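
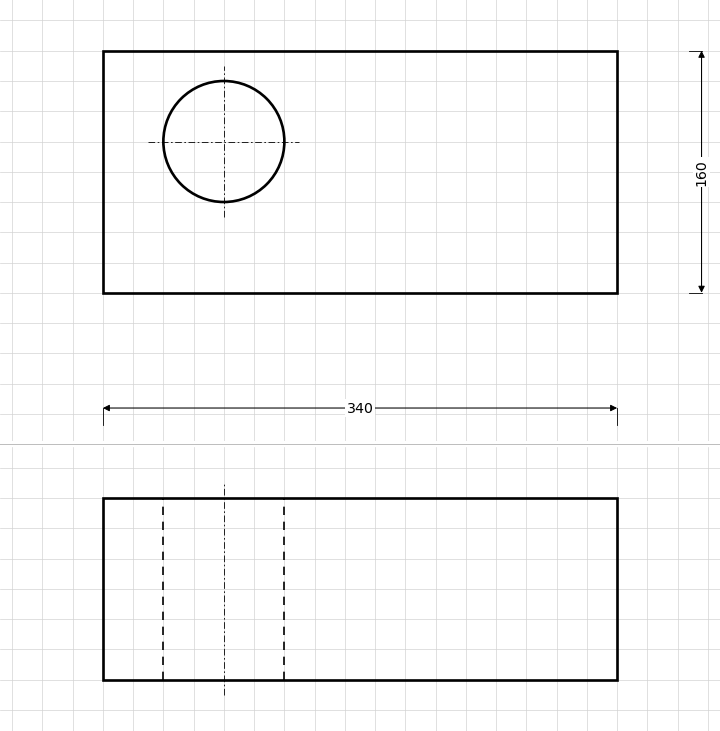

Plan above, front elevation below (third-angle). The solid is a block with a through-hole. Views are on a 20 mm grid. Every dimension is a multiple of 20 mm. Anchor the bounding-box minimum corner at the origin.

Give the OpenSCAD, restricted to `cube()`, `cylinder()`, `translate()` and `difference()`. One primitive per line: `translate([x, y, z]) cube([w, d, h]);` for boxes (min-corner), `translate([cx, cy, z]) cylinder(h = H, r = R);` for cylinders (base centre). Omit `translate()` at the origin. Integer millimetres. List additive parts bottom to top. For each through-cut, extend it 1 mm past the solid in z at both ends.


difference() {
  cube([340, 160, 120]);
  translate([80, 100, -1]) cylinder(h = 122, r = 40);
}


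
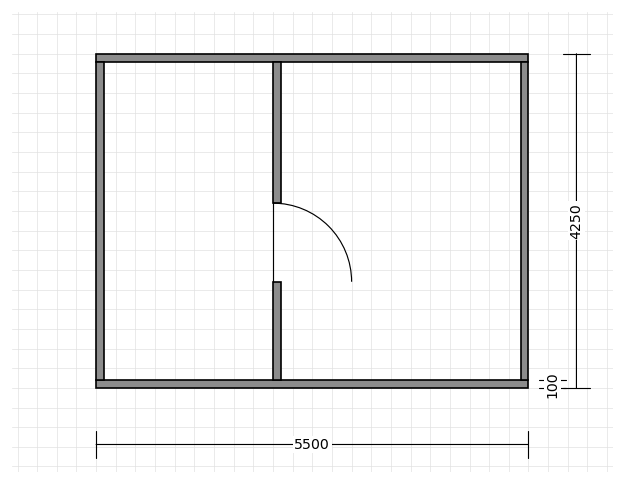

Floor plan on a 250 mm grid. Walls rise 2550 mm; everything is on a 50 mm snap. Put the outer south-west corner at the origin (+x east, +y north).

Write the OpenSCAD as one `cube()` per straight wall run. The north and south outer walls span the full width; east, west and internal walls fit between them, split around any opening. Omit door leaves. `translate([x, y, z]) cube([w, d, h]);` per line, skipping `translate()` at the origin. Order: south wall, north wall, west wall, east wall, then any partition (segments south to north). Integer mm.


cube([5500, 100, 2550]);
translate([0, 4150, 0]) cube([5500, 100, 2550]);
translate([0, 100, 0]) cube([100, 4050, 2550]);
translate([5400, 100, 0]) cube([100, 4050, 2550]);
translate([2250, 100, 0]) cube([100, 1250, 2550]);
translate([2250, 2350, 0]) cube([100, 1800, 2550]);


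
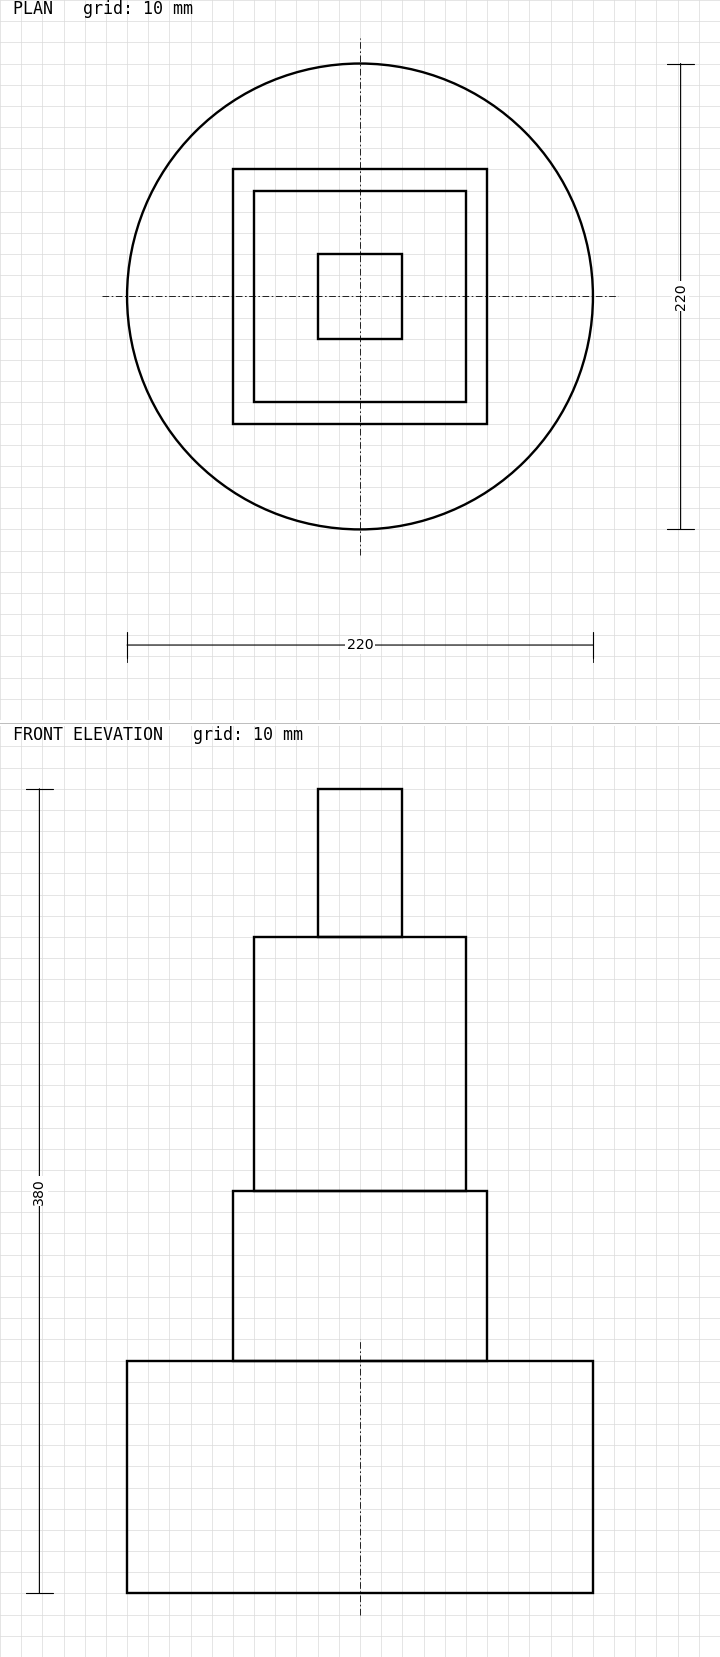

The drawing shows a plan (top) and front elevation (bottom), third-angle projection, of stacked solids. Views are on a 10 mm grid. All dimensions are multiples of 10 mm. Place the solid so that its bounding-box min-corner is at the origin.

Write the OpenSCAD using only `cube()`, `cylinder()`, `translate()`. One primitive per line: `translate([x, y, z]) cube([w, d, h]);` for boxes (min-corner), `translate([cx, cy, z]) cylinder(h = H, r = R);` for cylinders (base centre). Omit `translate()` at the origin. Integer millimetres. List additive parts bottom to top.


translate([110, 110, 0]) cylinder(h = 110, r = 110);
translate([50, 50, 110]) cube([120, 120, 80]);
translate([60, 60, 190]) cube([100, 100, 120]);
translate([90, 90, 310]) cube([40, 40, 70]);


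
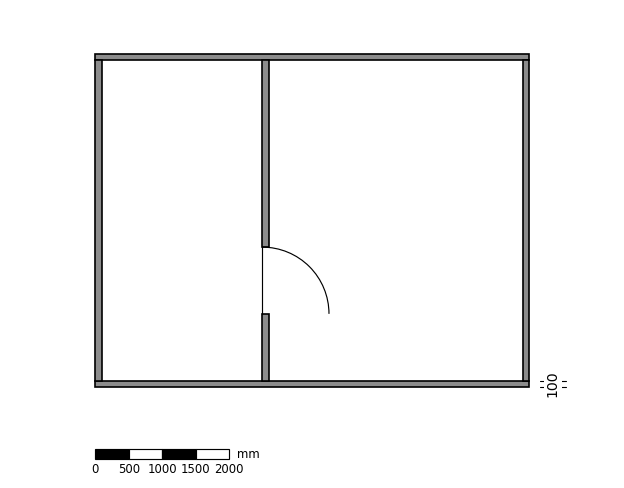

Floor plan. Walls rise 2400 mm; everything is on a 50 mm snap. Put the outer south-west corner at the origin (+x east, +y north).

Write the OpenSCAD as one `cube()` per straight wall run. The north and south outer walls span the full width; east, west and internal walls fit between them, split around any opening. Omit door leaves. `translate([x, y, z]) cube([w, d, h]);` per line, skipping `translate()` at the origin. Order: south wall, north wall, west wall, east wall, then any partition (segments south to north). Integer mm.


cube([6500, 100, 2400]);
translate([0, 4900, 0]) cube([6500, 100, 2400]);
translate([0, 100, 0]) cube([100, 4800, 2400]);
translate([6400, 100, 0]) cube([100, 4800, 2400]);
translate([2500, 100, 0]) cube([100, 1000, 2400]);
translate([2500, 2100, 0]) cube([100, 2800, 2400]);


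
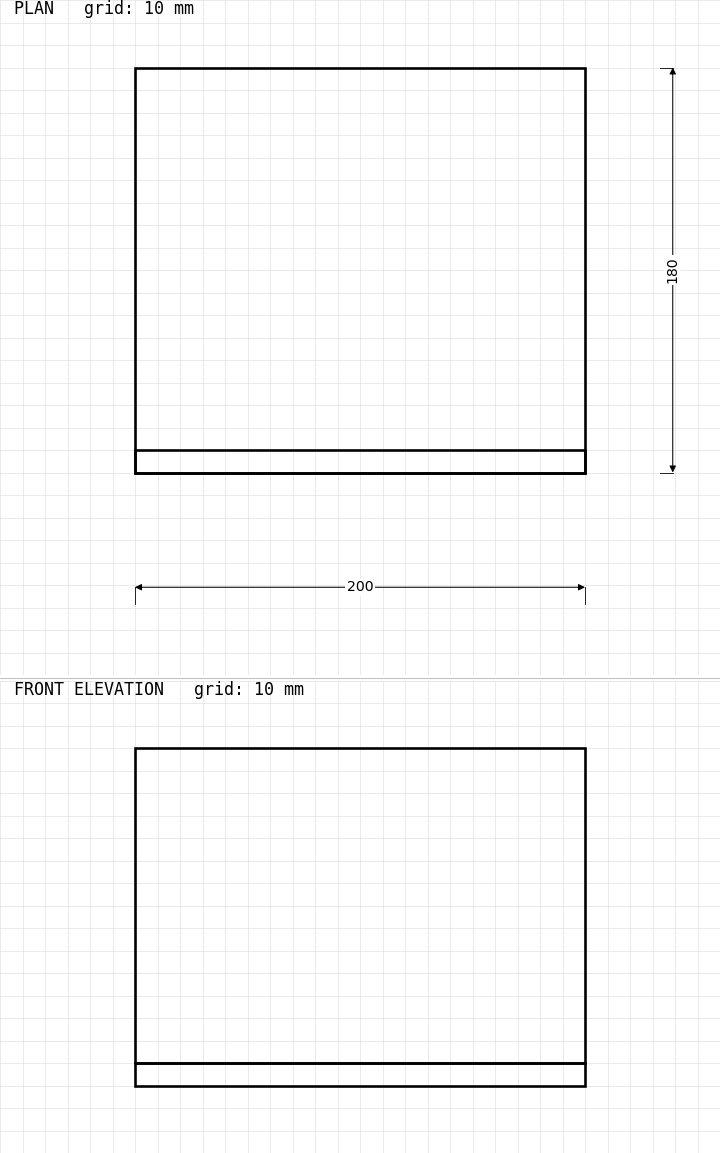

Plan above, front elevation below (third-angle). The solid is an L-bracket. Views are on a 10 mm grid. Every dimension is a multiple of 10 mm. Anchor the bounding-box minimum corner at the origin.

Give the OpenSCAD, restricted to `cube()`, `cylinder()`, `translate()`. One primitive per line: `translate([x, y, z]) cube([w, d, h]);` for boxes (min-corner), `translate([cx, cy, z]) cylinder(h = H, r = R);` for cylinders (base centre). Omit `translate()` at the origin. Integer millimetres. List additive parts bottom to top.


cube([200, 180, 10]);
translate([0, 0, 10]) cube([200, 10, 140]);


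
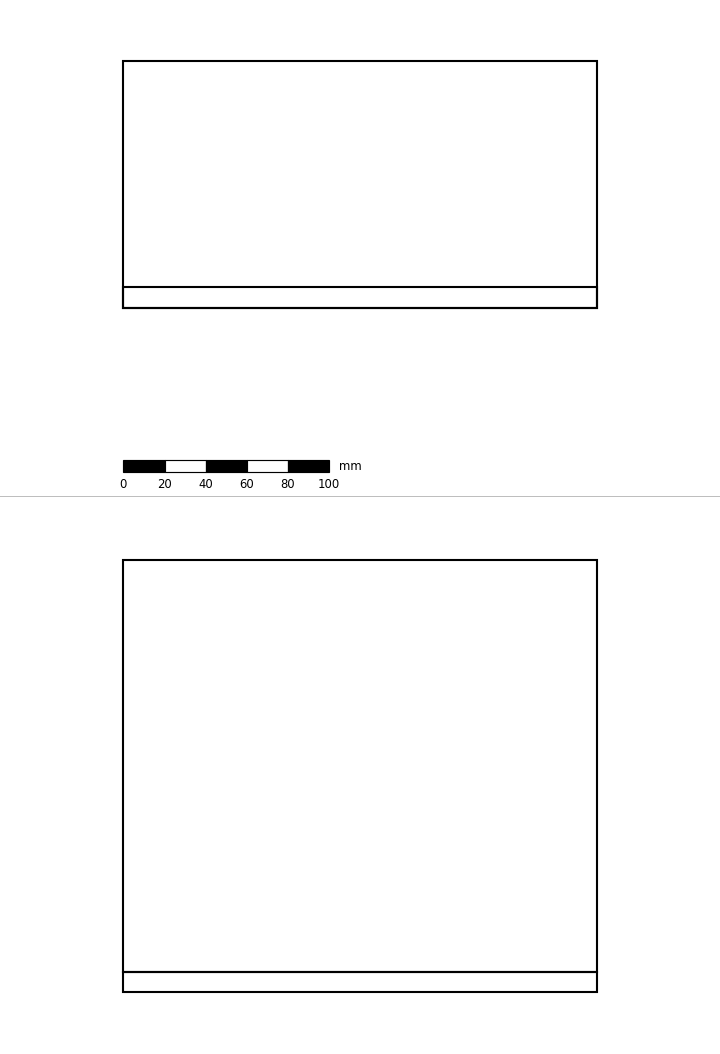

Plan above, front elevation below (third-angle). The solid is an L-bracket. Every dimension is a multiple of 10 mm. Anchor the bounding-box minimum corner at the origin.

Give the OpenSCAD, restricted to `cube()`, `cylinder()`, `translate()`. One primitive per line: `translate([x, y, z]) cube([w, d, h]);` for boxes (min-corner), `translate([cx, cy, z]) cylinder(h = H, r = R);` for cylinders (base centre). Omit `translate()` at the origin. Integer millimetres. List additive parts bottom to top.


cube([230, 120, 10]);
translate([0, 0, 10]) cube([230, 10, 200]);


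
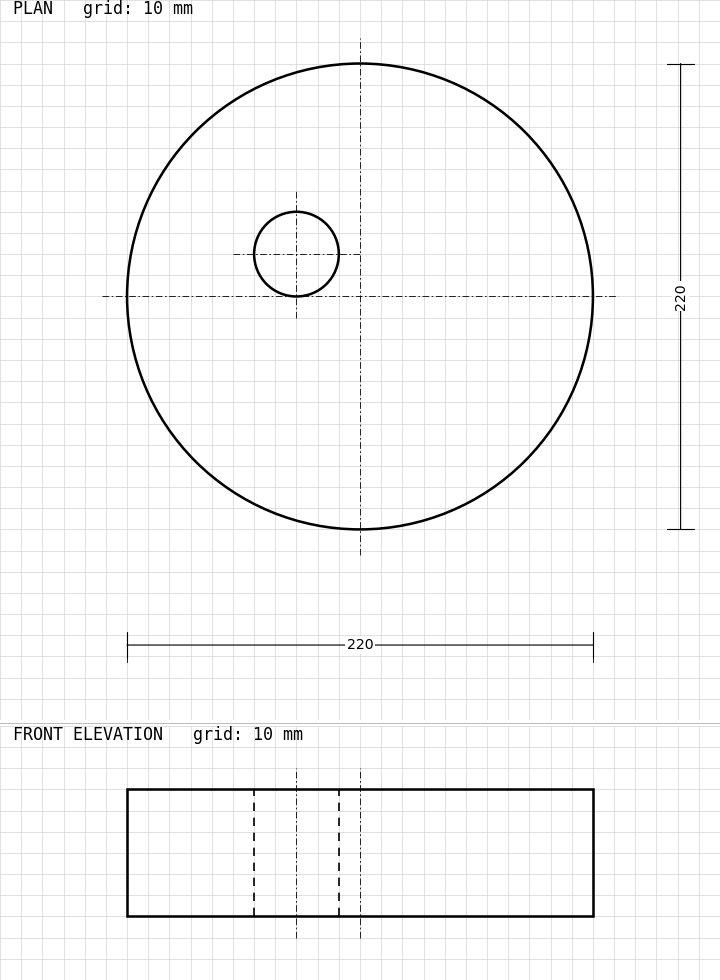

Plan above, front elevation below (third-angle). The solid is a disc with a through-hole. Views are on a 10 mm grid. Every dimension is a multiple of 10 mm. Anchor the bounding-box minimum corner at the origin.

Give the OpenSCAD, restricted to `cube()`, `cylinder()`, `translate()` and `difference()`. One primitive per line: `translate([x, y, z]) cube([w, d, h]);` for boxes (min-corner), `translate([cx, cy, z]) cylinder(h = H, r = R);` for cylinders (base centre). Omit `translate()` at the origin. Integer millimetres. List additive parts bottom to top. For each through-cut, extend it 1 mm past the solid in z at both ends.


difference() {
  translate([110, 110, 0]) cylinder(h = 60, r = 110);
  translate([80, 130, -1]) cylinder(h = 62, r = 20);
}


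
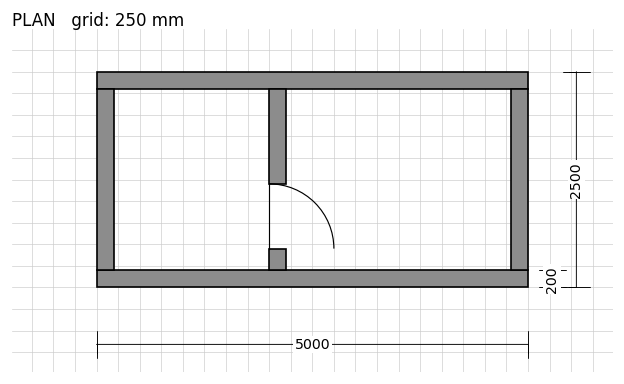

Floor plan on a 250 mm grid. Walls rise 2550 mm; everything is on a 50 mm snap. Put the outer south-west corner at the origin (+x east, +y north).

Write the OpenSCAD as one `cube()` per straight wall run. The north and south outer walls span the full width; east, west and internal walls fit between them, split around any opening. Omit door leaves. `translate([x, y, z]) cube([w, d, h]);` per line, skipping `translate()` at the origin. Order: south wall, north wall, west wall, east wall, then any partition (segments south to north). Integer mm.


cube([5000, 200, 2550]);
translate([0, 2300, 0]) cube([5000, 200, 2550]);
translate([0, 200, 0]) cube([200, 2100, 2550]);
translate([4800, 200, 0]) cube([200, 2100, 2550]);
translate([2000, 200, 0]) cube([200, 250, 2550]);
translate([2000, 1200, 0]) cube([200, 1100, 2550]);


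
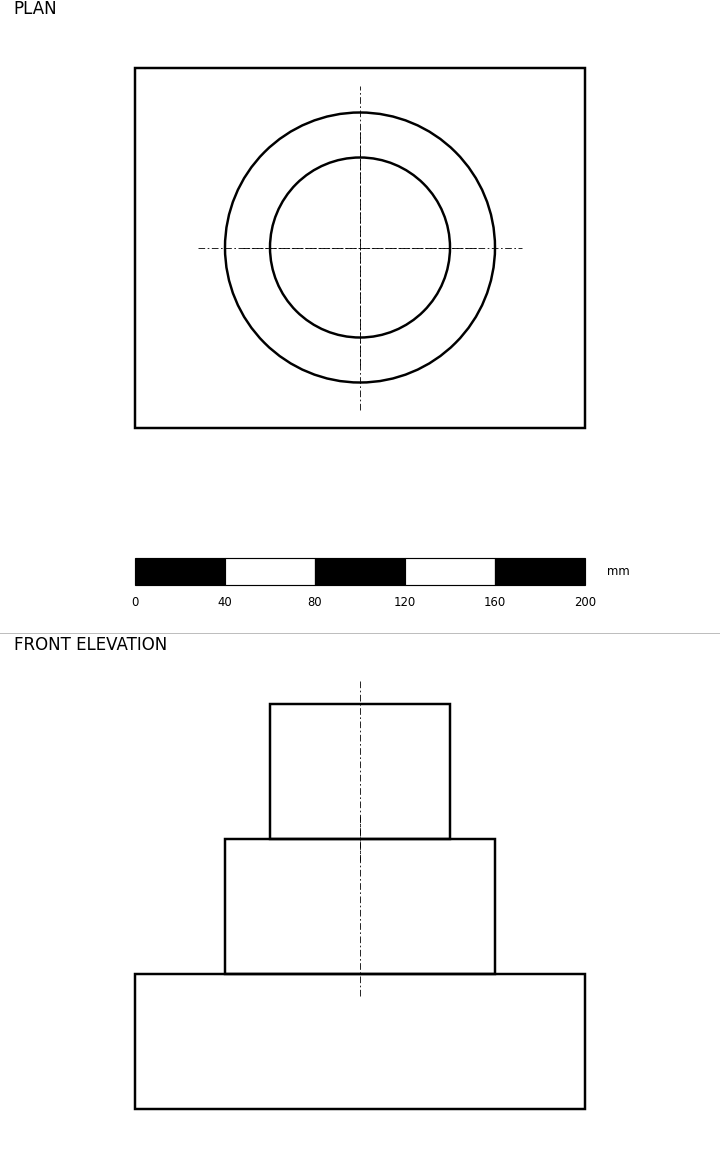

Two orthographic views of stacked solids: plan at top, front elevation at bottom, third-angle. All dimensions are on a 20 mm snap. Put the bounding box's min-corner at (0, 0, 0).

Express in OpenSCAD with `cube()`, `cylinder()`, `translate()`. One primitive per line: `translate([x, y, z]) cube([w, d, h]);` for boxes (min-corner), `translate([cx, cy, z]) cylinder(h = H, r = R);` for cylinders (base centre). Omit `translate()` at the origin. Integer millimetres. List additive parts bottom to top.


cube([200, 160, 60]);
translate([100, 80, 60]) cylinder(h = 60, r = 60);
translate([100, 80, 120]) cylinder(h = 60, r = 40);


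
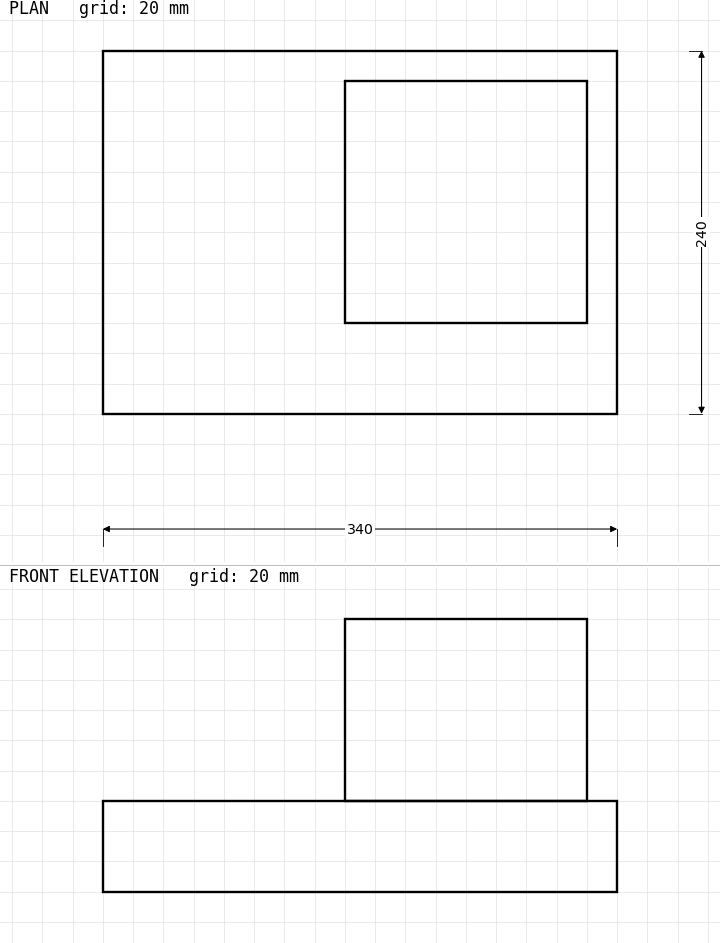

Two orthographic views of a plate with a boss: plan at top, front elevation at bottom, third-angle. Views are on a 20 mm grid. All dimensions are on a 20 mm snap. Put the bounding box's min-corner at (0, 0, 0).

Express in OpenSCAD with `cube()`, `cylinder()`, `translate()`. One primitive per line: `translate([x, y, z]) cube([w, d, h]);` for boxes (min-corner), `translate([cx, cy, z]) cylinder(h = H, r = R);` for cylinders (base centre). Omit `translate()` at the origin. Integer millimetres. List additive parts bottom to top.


cube([340, 240, 60]);
translate([160, 60, 60]) cube([160, 160, 120]);


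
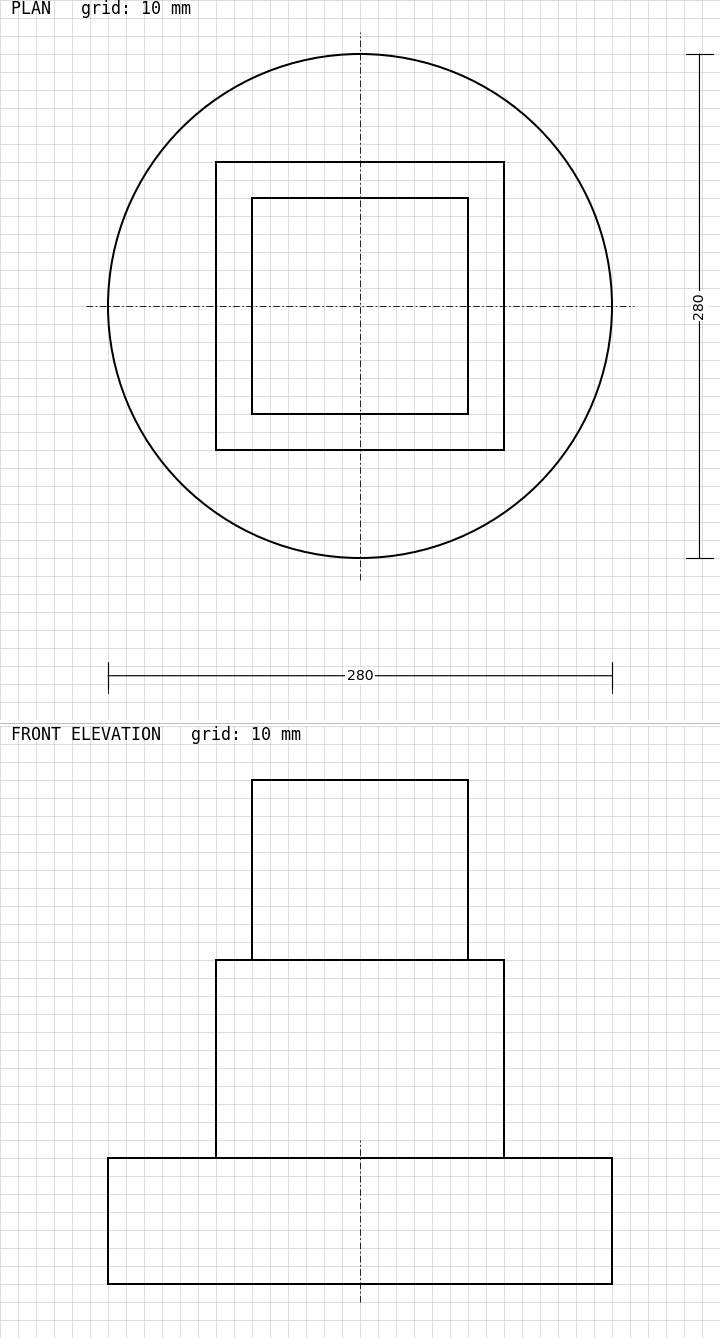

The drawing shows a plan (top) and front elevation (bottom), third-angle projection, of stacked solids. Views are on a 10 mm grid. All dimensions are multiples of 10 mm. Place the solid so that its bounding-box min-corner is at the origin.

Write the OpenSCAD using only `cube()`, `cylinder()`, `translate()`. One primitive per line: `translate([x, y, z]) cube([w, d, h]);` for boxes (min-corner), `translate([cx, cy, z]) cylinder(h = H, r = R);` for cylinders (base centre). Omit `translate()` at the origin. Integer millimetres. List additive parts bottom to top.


translate([140, 140, 0]) cylinder(h = 70, r = 140);
translate([60, 60, 70]) cube([160, 160, 110]);
translate([80, 80, 180]) cube([120, 120, 100]);


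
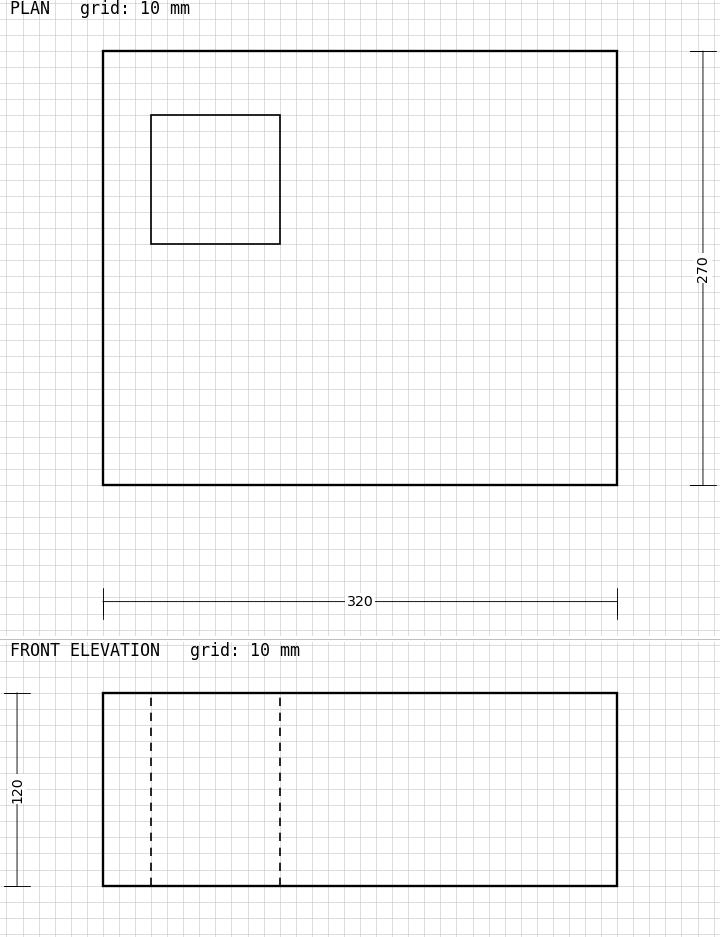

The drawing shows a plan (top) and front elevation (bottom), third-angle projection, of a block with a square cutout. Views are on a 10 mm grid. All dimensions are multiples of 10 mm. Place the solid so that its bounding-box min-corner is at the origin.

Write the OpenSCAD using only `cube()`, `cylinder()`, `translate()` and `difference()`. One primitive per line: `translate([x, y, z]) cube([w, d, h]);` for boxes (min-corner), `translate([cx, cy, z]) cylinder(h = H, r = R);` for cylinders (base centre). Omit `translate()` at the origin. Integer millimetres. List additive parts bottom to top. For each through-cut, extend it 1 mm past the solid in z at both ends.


difference() {
  cube([320, 270, 120]);
  translate([30, 150, -1]) cube([80, 80, 122]);
}


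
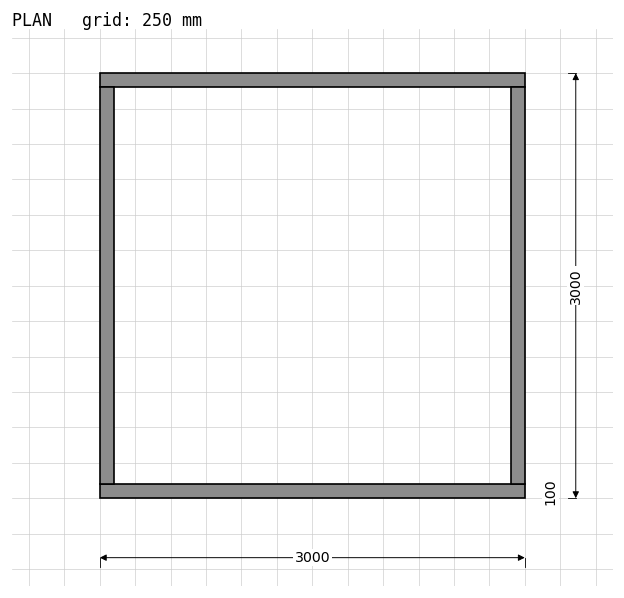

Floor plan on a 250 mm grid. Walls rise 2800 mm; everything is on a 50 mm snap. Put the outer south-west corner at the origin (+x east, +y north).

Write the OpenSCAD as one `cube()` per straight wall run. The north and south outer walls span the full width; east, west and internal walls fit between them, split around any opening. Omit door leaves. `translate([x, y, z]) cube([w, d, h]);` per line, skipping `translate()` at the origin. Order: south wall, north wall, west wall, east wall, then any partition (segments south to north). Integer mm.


cube([3000, 100, 2800]);
translate([0, 2900, 0]) cube([3000, 100, 2800]);
translate([0, 100, 0]) cube([100, 2800, 2800]);
translate([2900, 100, 0]) cube([100, 2800, 2800]);


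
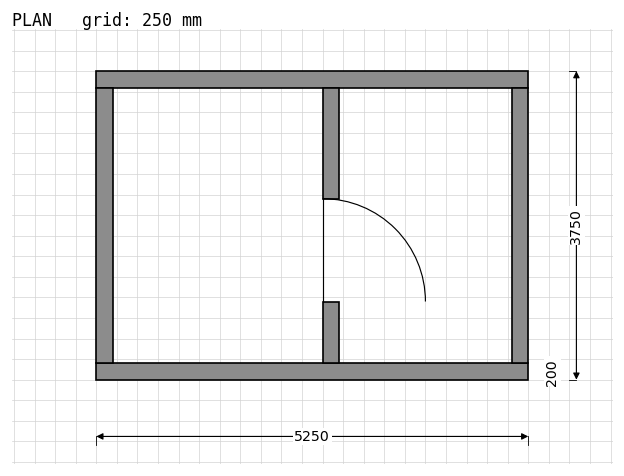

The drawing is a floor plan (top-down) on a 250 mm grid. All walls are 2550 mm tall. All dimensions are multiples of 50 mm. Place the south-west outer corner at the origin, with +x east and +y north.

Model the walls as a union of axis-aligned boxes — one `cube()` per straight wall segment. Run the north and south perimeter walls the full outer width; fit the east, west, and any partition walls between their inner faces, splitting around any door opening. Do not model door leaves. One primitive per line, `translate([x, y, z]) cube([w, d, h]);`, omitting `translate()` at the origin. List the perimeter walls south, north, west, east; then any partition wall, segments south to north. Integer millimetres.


cube([5250, 200, 2550]);
translate([0, 3550, 0]) cube([5250, 200, 2550]);
translate([0, 200, 0]) cube([200, 3350, 2550]);
translate([5050, 200, 0]) cube([200, 3350, 2550]);
translate([2750, 200, 0]) cube([200, 750, 2550]);
translate([2750, 2200, 0]) cube([200, 1350, 2550]);


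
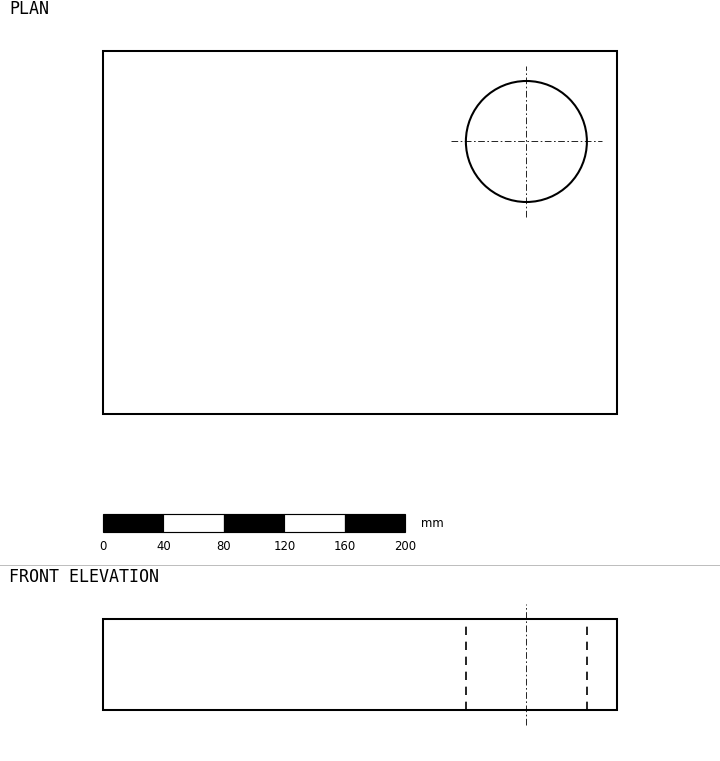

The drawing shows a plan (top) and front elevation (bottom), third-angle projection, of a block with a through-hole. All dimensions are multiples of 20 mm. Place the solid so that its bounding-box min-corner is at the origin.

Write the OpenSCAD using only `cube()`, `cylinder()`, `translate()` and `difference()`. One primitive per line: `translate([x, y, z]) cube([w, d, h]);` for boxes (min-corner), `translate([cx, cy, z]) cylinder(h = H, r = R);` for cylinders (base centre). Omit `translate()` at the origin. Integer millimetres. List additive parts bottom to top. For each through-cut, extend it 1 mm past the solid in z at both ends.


difference() {
  cube([340, 240, 60]);
  translate([280, 180, -1]) cylinder(h = 62, r = 40);
}


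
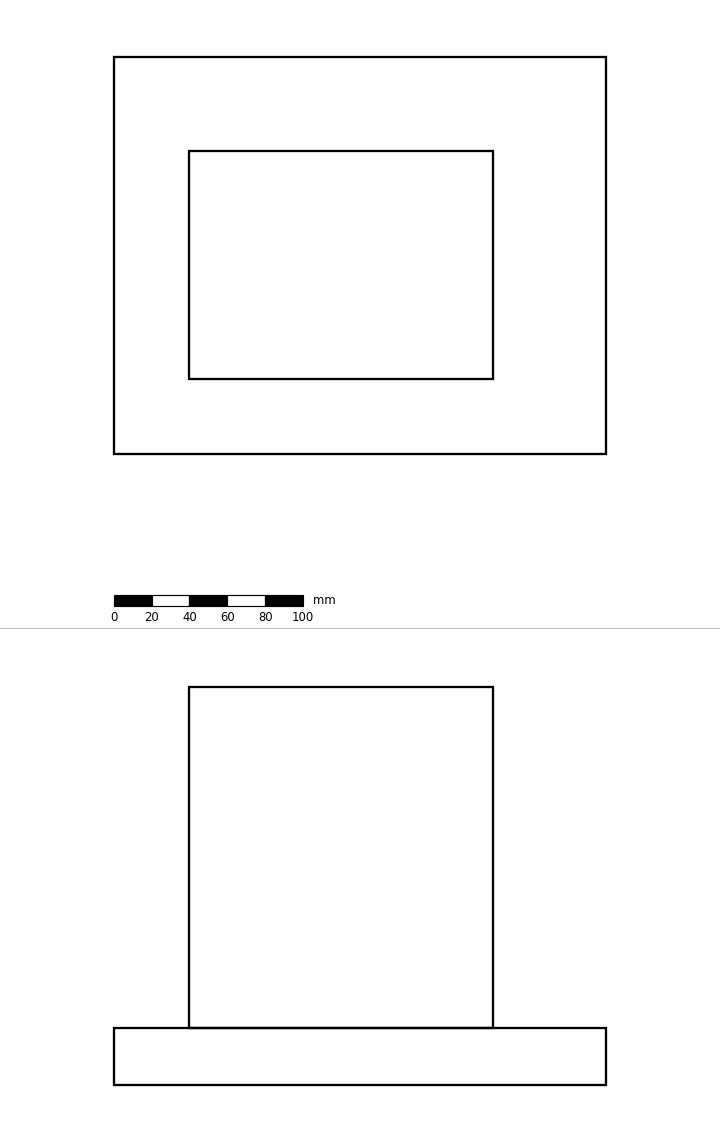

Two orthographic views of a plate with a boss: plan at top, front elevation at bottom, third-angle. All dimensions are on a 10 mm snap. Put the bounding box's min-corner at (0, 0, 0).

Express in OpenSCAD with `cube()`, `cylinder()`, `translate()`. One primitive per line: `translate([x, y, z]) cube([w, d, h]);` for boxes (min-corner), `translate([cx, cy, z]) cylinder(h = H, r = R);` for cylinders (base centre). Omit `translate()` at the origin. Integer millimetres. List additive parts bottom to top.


cube([260, 210, 30]);
translate([40, 40, 30]) cube([160, 120, 180]);


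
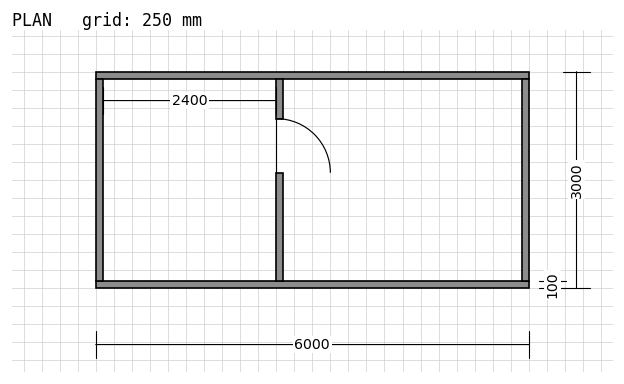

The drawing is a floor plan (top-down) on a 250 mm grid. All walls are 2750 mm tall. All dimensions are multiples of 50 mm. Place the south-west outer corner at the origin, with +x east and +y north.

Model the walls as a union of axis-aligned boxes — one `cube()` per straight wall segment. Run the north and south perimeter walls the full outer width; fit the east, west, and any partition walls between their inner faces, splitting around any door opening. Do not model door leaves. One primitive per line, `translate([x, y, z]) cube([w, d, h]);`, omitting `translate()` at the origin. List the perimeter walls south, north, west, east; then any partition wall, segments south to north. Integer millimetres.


cube([6000, 100, 2750]);
translate([0, 2900, 0]) cube([6000, 100, 2750]);
translate([0, 100, 0]) cube([100, 2800, 2750]);
translate([5900, 100, 0]) cube([100, 2800, 2750]);
translate([2500, 100, 0]) cube([100, 1500, 2750]);
translate([2500, 2350, 0]) cube([100, 550, 2750]);


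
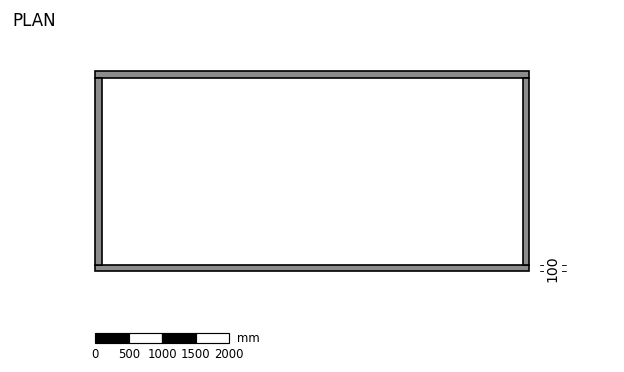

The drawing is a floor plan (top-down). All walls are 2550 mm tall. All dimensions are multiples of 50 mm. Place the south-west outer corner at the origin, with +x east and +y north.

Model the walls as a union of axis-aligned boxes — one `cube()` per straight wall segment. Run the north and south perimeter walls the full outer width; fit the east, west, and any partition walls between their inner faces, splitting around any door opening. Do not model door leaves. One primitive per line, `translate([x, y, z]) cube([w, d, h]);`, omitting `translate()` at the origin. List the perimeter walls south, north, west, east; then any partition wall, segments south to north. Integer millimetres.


cube([6500, 100, 2550]);
translate([0, 2900, 0]) cube([6500, 100, 2550]);
translate([0, 100, 0]) cube([100, 2800, 2550]);
translate([6400, 100, 0]) cube([100, 2800, 2550]);


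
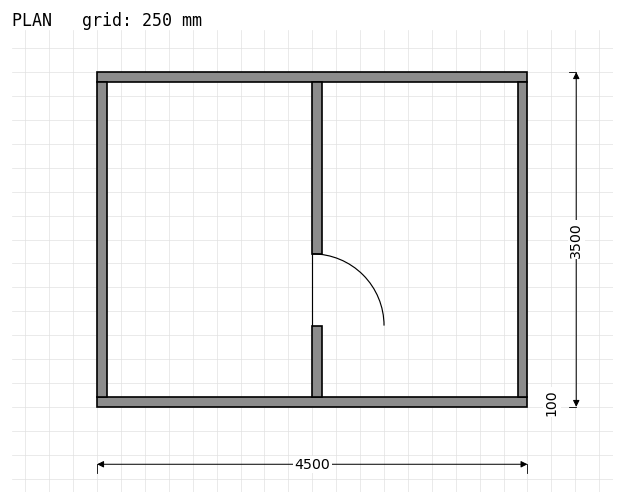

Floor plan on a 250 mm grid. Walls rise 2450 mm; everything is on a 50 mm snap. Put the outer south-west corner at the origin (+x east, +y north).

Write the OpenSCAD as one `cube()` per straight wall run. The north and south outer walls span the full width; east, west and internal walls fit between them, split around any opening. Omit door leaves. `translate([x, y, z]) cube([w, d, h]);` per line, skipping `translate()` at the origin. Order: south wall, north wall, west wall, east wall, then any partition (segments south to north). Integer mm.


cube([4500, 100, 2450]);
translate([0, 3400, 0]) cube([4500, 100, 2450]);
translate([0, 100, 0]) cube([100, 3300, 2450]);
translate([4400, 100, 0]) cube([100, 3300, 2450]);
translate([2250, 100, 0]) cube([100, 750, 2450]);
translate([2250, 1600, 0]) cube([100, 1800, 2450]);


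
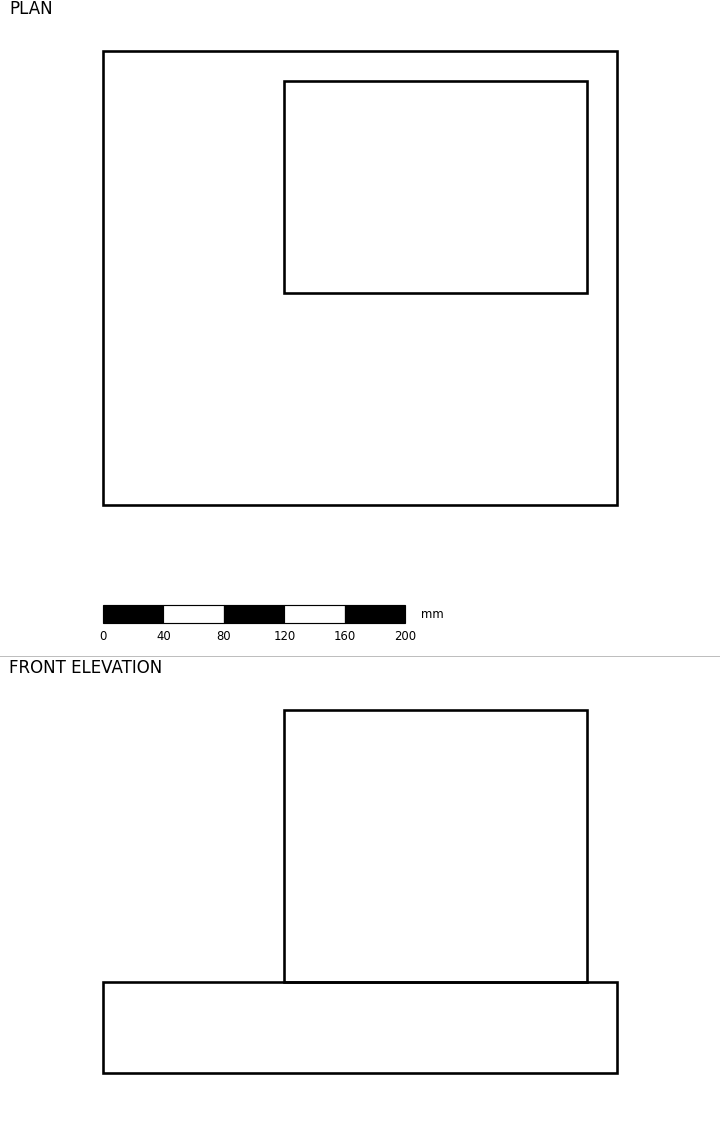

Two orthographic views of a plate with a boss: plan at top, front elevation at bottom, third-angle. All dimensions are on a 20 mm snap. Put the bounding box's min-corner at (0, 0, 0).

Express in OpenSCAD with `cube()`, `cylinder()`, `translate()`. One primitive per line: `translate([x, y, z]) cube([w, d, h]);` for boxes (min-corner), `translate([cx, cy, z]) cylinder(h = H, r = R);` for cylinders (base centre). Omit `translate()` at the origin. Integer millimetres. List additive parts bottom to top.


cube([340, 300, 60]);
translate([120, 140, 60]) cube([200, 140, 180]);


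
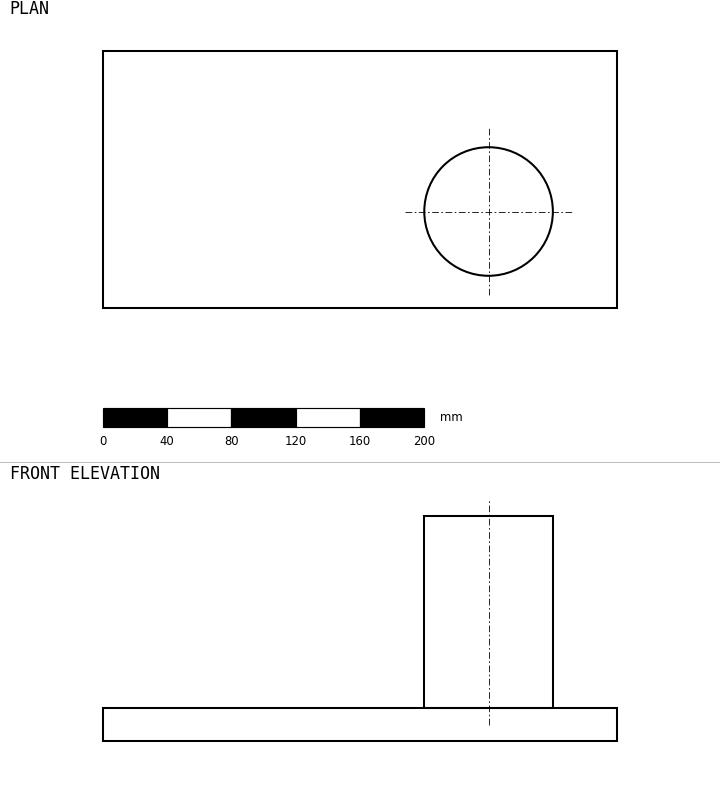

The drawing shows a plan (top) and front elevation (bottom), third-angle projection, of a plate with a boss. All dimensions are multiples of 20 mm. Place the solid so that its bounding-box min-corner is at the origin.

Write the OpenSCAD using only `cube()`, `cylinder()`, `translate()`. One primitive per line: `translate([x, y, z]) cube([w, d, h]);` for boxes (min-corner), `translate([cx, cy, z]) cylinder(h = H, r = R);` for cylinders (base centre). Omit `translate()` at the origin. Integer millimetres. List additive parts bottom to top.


cube([320, 160, 20]);
translate([240, 60, 20]) cylinder(h = 120, r = 40);


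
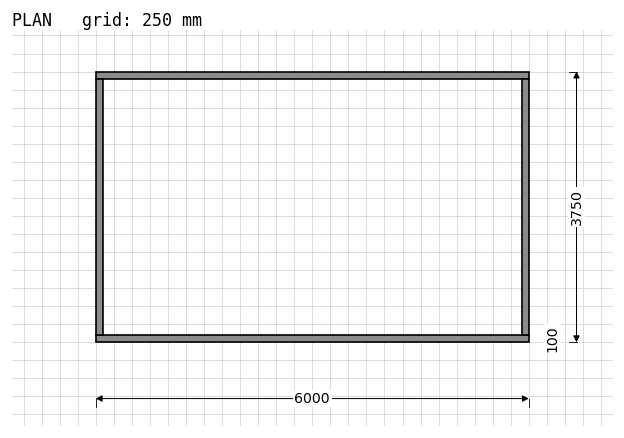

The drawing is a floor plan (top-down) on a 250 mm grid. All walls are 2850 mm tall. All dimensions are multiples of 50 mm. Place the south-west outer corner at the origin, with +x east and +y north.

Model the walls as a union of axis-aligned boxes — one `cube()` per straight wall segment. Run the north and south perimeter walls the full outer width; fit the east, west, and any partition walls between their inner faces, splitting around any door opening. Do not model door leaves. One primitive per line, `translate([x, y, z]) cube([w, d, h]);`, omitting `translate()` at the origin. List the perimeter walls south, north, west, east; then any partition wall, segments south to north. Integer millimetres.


cube([6000, 100, 2850]);
translate([0, 3650, 0]) cube([6000, 100, 2850]);
translate([0, 100, 0]) cube([100, 3550, 2850]);
translate([5900, 100, 0]) cube([100, 3550, 2850]);


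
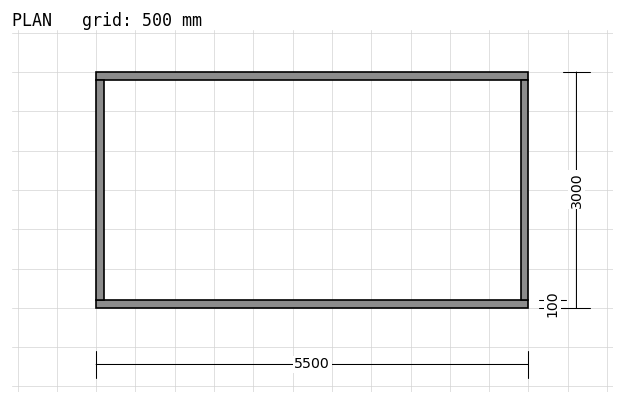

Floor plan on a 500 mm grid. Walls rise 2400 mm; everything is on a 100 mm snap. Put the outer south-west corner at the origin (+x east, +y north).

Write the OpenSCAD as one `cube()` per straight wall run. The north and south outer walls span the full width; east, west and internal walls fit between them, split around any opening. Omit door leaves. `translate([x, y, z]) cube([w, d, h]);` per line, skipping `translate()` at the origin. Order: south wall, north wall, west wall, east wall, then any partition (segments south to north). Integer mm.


cube([5500, 100, 2400]);
translate([0, 2900, 0]) cube([5500, 100, 2400]);
translate([0, 100, 0]) cube([100, 2800, 2400]);
translate([5400, 100, 0]) cube([100, 2800, 2400]);


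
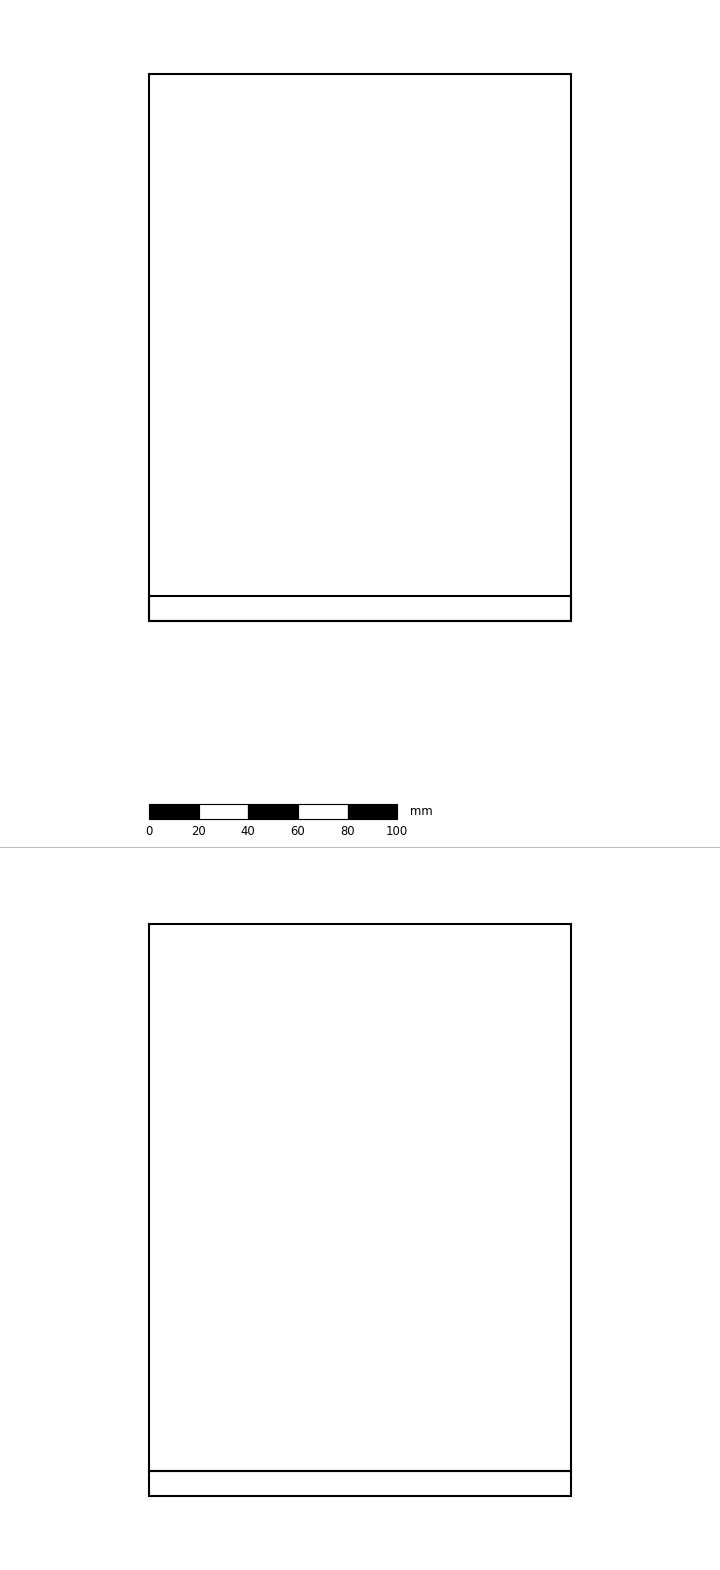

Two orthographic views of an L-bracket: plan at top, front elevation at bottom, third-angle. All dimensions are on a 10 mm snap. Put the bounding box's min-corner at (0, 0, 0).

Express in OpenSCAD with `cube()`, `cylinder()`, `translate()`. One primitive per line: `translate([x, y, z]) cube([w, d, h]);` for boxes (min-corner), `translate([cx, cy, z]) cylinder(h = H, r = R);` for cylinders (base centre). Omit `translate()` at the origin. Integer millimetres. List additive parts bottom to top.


cube([170, 220, 10]);
translate([0, 0, 10]) cube([170, 10, 220]);


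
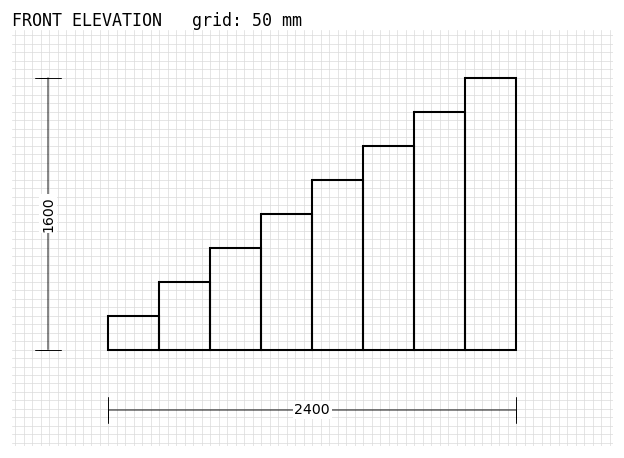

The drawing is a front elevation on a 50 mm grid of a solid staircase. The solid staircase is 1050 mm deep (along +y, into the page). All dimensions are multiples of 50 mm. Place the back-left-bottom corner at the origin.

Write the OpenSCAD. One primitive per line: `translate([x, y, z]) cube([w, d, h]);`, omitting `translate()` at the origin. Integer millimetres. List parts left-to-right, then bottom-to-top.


cube([300, 1050, 200]);
translate([300, 0, 0]) cube([300, 1050, 400]);
translate([600, 0, 0]) cube([300, 1050, 600]);
translate([900, 0, 0]) cube([300, 1050, 800]);
translate([1200, 0, 0]) cube([300, 1050, 1000]);
translate([1500, 0, 0]) cube([300, 1050, 1200]);
translate([1800, 0, 0]) cube([300, 1050, 1400]);
translate([2100, 0, 0]) cube([300, 1050, 1600]);


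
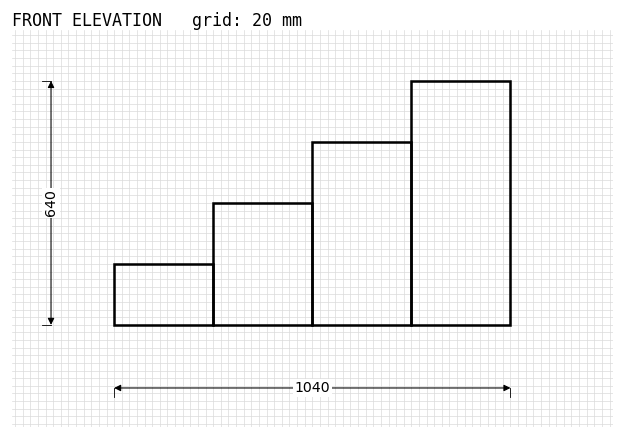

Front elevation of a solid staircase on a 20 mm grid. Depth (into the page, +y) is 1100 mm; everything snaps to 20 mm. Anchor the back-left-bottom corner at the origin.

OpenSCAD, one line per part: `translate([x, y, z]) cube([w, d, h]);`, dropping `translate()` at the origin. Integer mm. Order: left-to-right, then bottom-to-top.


cube([260, 1100, 160]);
translate([260, 0, 0]) cube([260, 1100, 320]);
translate([520, 0, 0]) cube([260, 1100, 480]);
translate([780, 0, 0]) cube([260, 1100, 640]);


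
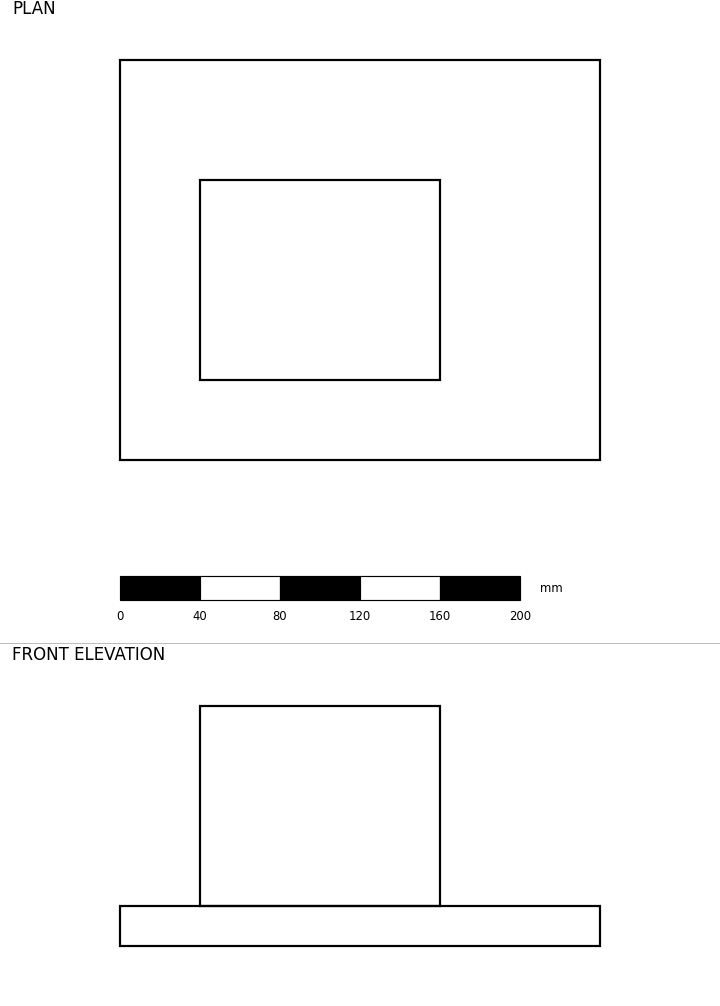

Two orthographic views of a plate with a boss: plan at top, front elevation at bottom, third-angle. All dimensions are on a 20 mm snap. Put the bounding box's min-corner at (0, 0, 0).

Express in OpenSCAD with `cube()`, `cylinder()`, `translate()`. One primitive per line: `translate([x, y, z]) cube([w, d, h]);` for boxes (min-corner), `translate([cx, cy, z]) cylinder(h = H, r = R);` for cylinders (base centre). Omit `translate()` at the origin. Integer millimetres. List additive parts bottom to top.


cube([240, 200, 20]);
translate([40, 40, 20]) cube([120, 100, 100]);


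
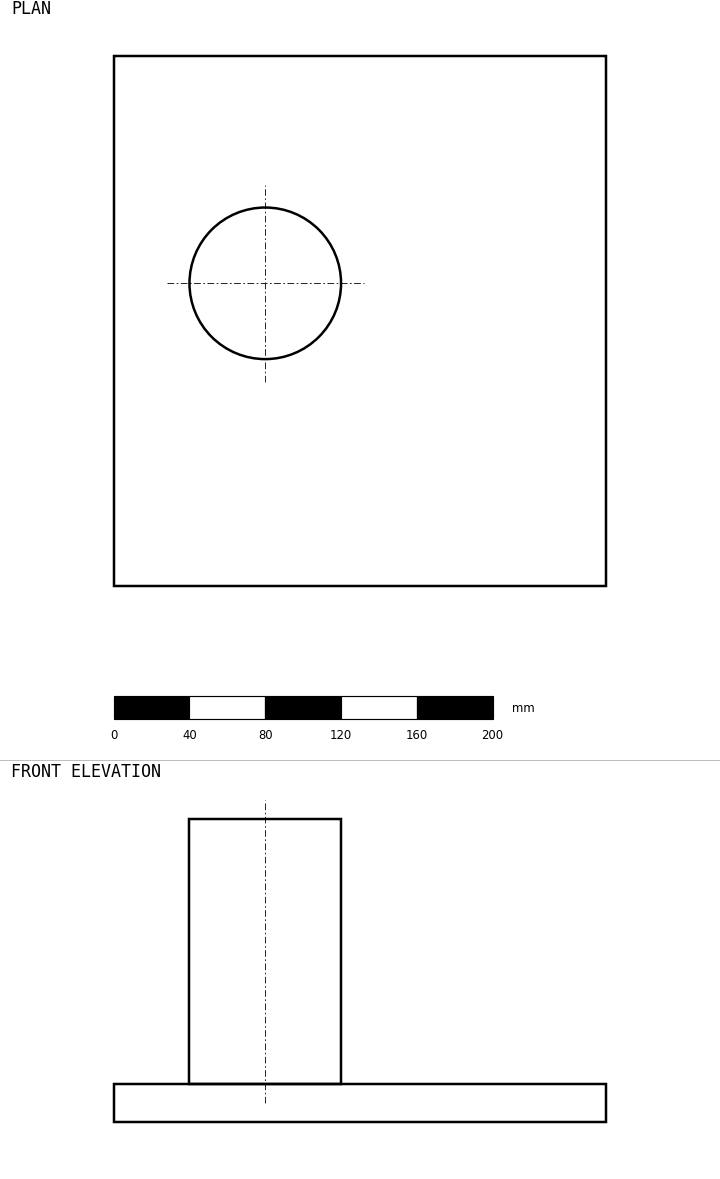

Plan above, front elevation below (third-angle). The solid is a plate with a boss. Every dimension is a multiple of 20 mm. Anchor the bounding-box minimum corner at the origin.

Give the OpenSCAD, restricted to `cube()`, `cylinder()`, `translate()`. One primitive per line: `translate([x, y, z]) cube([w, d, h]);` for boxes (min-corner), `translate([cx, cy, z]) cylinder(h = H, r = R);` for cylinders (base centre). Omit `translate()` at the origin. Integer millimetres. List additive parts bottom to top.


cube([260, 280, 20]);
translate([80, 160, 20]) cylinder(h = 140, r = 40);


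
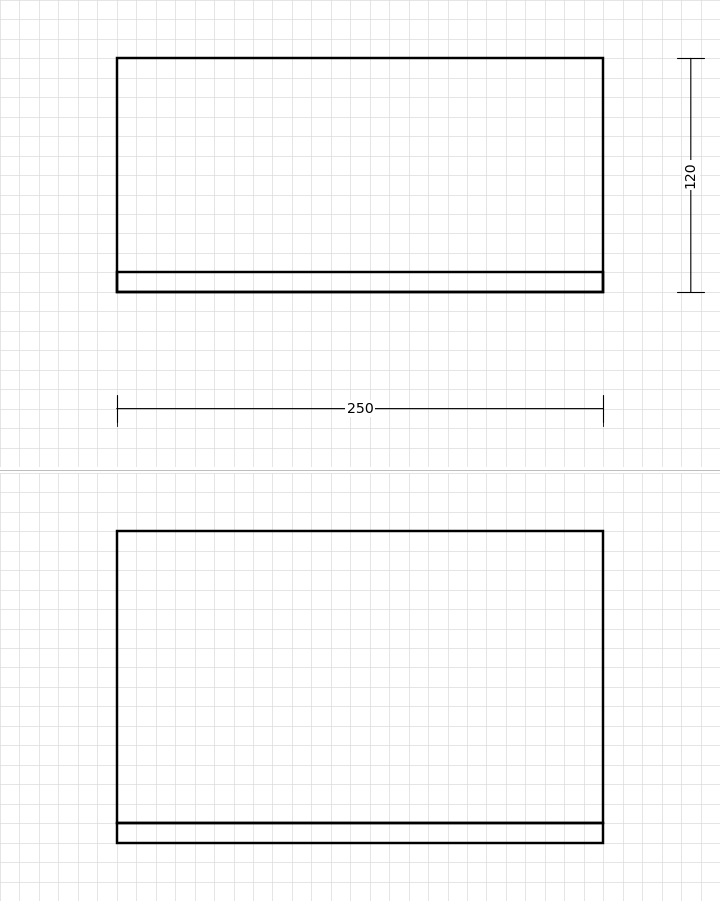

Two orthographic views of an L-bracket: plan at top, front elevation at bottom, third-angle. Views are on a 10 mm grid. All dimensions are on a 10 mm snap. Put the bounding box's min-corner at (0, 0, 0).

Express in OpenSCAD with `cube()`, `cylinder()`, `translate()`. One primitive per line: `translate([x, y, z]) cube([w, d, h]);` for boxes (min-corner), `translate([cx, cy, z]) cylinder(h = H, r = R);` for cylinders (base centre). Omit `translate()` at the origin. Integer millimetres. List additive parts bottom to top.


cube([250, 120, 10]);
translate([0, 0, 10]) cube([250, 10, 150]);


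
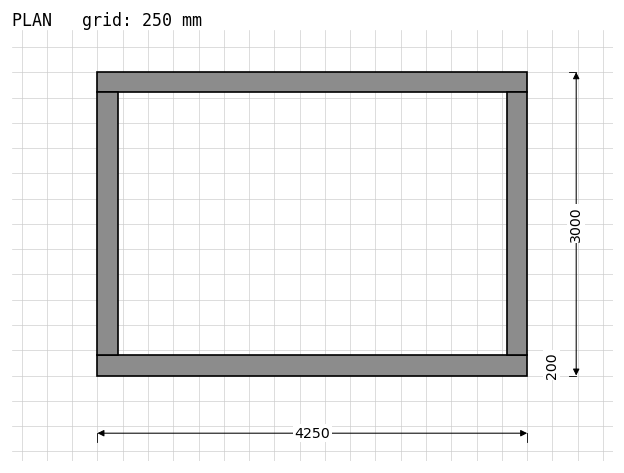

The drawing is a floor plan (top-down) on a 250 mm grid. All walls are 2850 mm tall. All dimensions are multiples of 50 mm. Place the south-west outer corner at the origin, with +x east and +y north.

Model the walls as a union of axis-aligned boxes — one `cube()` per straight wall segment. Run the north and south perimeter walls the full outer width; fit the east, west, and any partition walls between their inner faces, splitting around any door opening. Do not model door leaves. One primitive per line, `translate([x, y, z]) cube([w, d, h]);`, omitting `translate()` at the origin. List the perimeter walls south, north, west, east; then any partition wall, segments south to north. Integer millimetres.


cube([4250, 200, 2850]);
translate([0, 2800, 0]) cube([4250, 200, 2850]);
translate([0, 200, 0]) cube([200, 2600, 2850]);
translate([4050, 200, 0]) cube([200, 2600, 2850]);


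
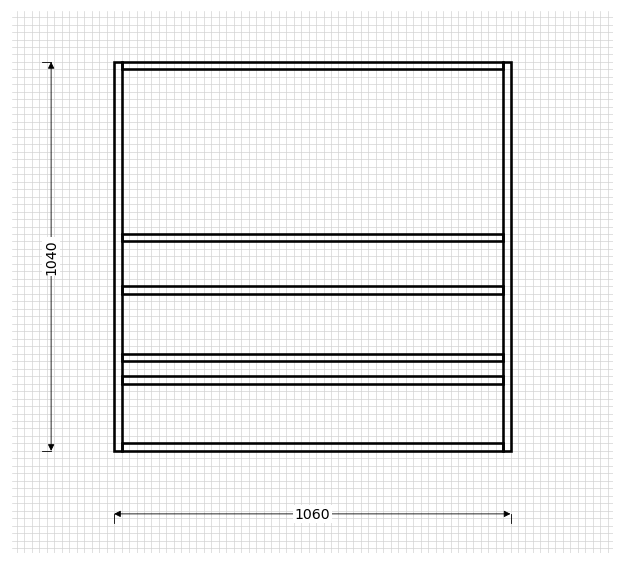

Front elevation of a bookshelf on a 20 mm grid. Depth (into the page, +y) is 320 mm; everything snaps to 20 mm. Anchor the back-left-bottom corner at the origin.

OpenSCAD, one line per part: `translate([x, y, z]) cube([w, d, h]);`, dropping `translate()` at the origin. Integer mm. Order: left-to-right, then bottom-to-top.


cube([20, 320, 1040]);
translate([20, 0, 0]) cube([1020, 320, 20]);
translate([20, 0, 180]) cube([1020, 320, 20]);
translate([20, 0, 240]) cube([1020, 320, 20]);
translate([20, 0, 420]) cube([1020, 320, 20]);
translate([20, 0, 560]) cube([1020, 320, 20]);
translate([20, 0, 1020]) cube([1020, 320, 20]);
translate([1040, 0, 0]) cube([20, 320, 1040]);


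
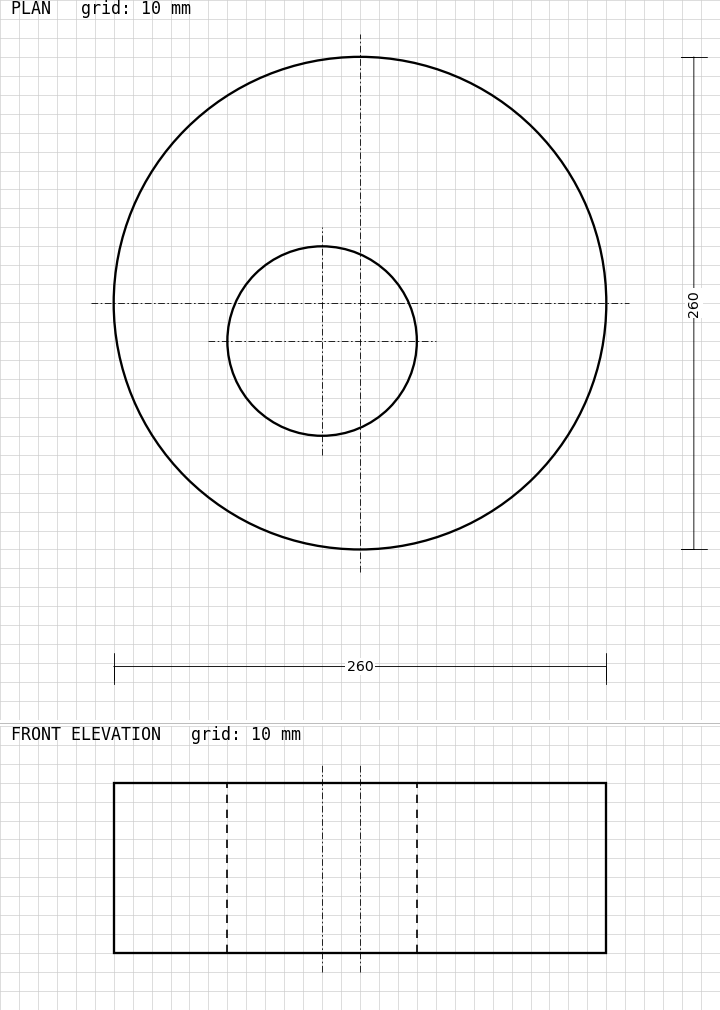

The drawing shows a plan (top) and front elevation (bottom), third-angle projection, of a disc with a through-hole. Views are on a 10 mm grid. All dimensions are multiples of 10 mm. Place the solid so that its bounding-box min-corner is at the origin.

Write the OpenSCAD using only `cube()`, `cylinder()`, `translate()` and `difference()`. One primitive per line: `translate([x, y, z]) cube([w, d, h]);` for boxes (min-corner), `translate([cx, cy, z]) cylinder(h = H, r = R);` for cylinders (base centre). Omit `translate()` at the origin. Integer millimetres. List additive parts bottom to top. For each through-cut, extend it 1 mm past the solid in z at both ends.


difference() {
  translate([130, 130, 0]) cylinder(h = 90, r = 130);
  translate([110, 110, -1]) cylinder(h = 92, r = 50);
}


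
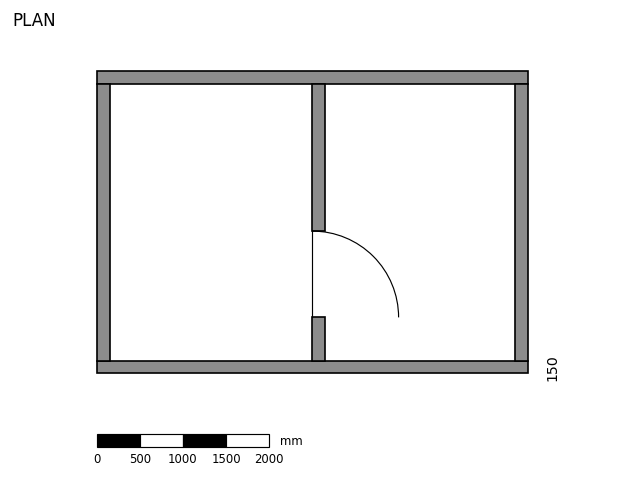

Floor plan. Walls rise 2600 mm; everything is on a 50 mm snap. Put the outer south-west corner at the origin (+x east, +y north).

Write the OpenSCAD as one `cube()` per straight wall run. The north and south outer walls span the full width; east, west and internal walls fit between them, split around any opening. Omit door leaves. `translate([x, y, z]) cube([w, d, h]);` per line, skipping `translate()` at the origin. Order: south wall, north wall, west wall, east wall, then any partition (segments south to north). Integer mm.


cube([5000, 150, 2600]);
translate([0, 3350, 0]) cube([5000, 150, 2600]);
translate([0, 150, 0]) cube([150, 3200, 2600]);
translate([4850, 150, 0]) cube([150, 3200, 2600]);
translate([2500, 150, 0]) cube([150, 500, 2600]);
translate([2500, 1650, 0]) cube([150, 1700, 2600]);


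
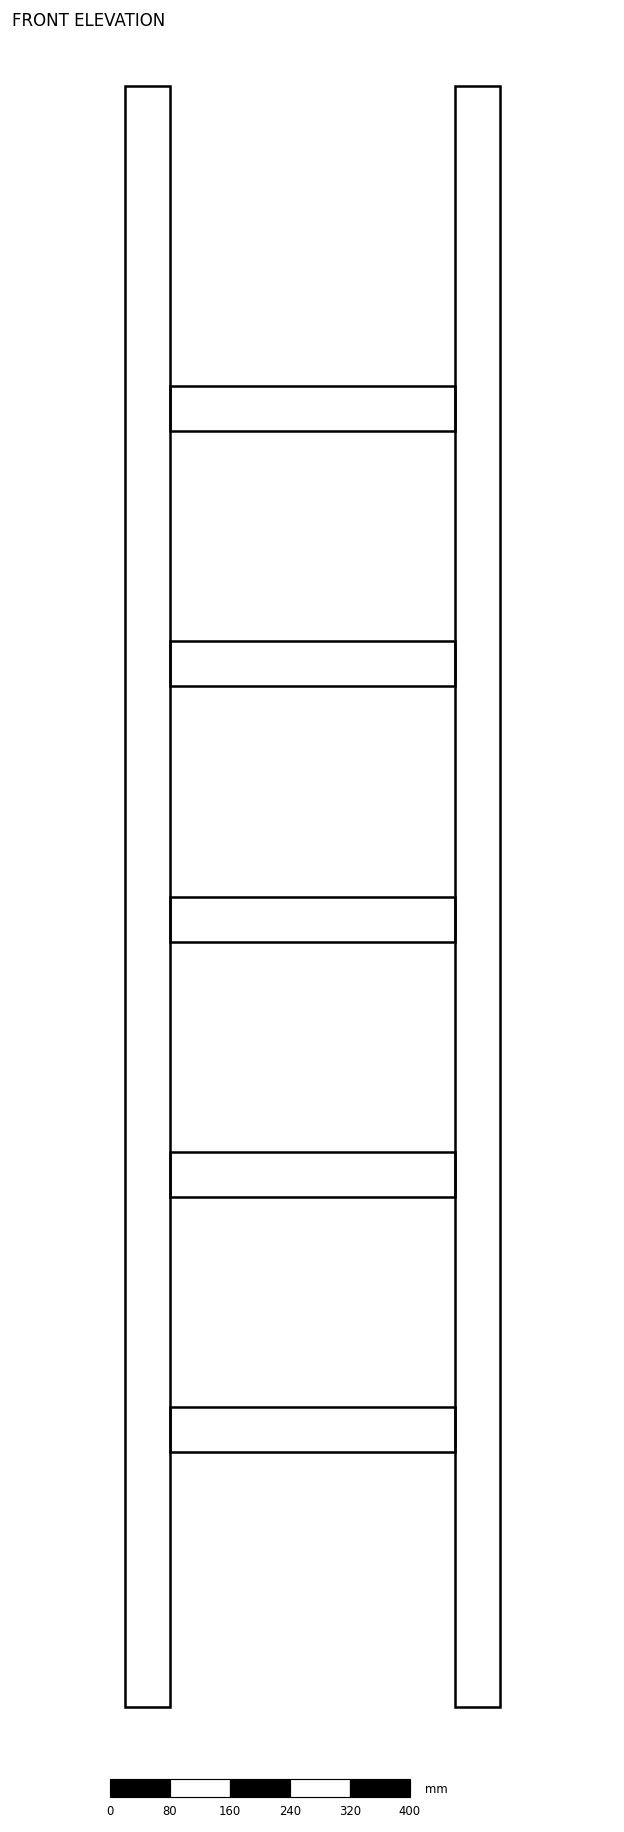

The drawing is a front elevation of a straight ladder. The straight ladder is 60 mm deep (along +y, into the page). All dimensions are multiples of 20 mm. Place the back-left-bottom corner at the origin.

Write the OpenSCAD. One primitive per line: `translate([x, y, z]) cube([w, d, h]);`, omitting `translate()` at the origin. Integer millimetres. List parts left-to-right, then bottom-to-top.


cube([60, 60, 2160]);
translate([60, 0, 340]) cube([380, 60, 60]);
translate([60, 0, 680]) cube([380, 60, 60]);
translate([60, 0, 1020]) cube([380, 60, 60]);
translate([60, 0, 1360]) cube([380, 60, 60]);
translate([60, 0, 1700]) cube([380, 60, 60]);
translate([440, 0, 0]) cube([60, 60, 2160]);


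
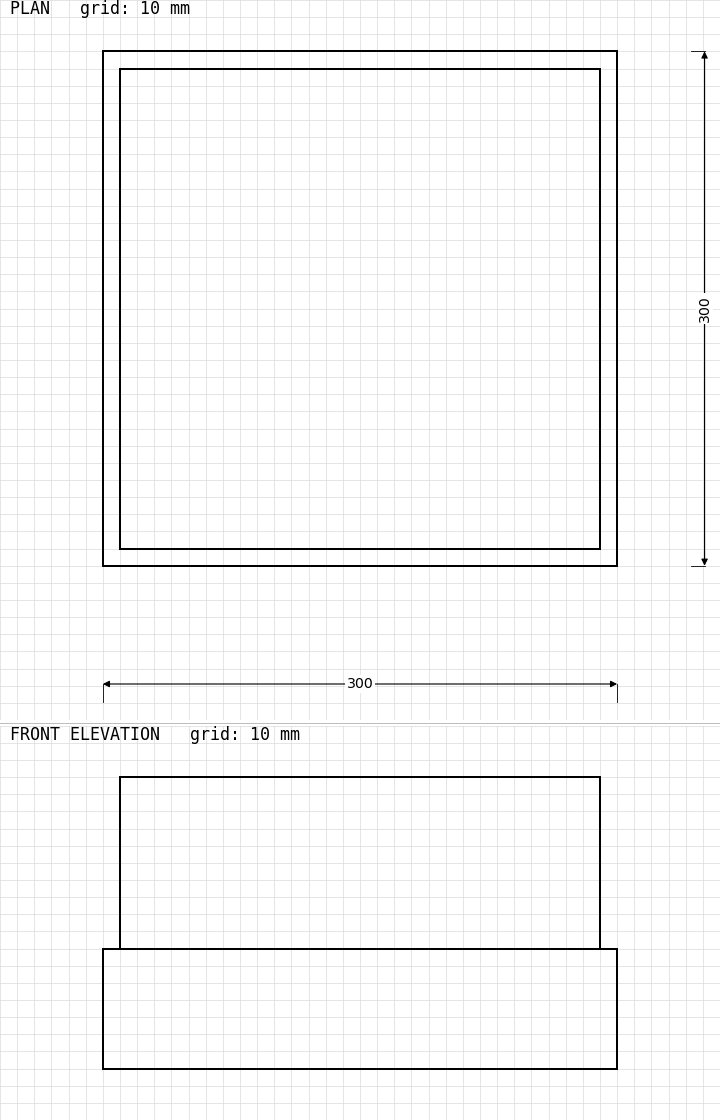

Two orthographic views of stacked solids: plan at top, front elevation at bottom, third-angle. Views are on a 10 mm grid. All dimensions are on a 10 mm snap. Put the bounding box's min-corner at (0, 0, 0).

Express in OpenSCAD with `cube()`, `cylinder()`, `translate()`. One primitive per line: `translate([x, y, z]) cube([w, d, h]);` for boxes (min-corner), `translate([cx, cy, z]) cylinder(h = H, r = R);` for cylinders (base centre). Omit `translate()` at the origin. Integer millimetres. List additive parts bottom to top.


cube([300, 300, 70]);
translate([10, 10, 70]) cube([280, 280, 100]);


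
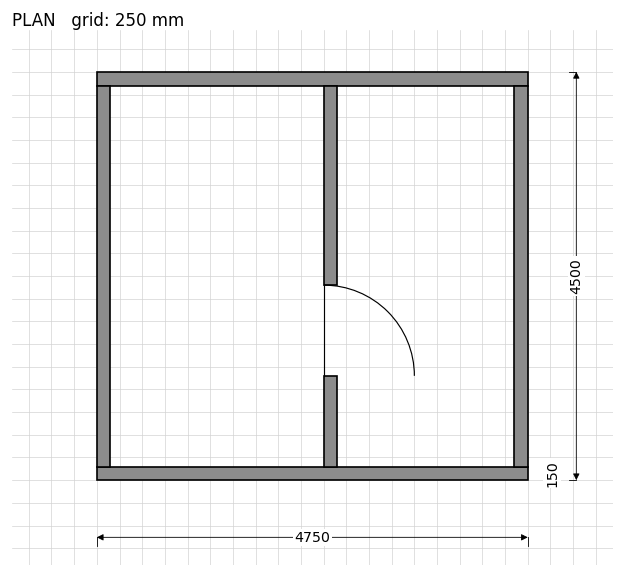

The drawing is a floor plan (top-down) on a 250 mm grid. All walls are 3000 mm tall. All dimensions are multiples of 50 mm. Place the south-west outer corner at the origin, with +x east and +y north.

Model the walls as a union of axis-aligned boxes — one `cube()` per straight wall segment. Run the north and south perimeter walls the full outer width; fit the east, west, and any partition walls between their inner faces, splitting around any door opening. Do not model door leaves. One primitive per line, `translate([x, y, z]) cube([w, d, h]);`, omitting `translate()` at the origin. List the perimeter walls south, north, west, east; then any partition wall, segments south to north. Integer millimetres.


cube([4750, 150, 3000]);
translate([0, 4350, 0]) cube([4750, 150, 3000]);
translate([0, 150, 0]) cube([150, 4200, 3000]);
translate([4600, 150, 0]) cube([150, 4200, 3000]);
translate([2500, 150, 0]) cube([150, 1000, 3000]);
translate([2500, 2150, 0]) cube([150, 2200, 3000]);


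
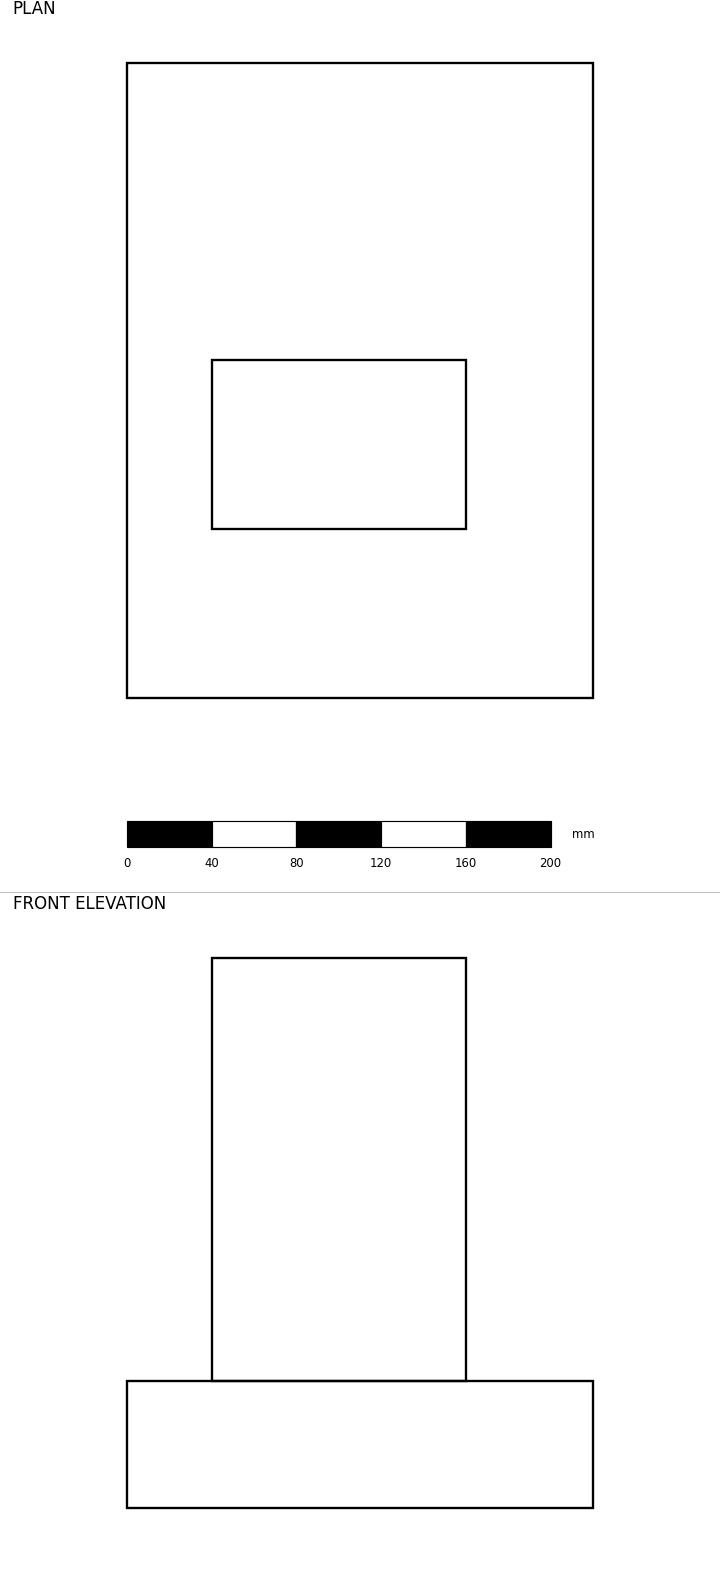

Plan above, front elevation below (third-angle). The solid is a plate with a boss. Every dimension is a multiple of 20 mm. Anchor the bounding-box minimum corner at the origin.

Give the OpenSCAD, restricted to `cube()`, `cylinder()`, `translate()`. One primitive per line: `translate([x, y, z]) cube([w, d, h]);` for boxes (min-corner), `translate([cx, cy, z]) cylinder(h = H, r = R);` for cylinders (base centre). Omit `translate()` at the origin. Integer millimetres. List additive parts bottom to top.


cube([220, 300, 60]);
translate([40, 80, 60]) cube([120, 80, 200]);
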